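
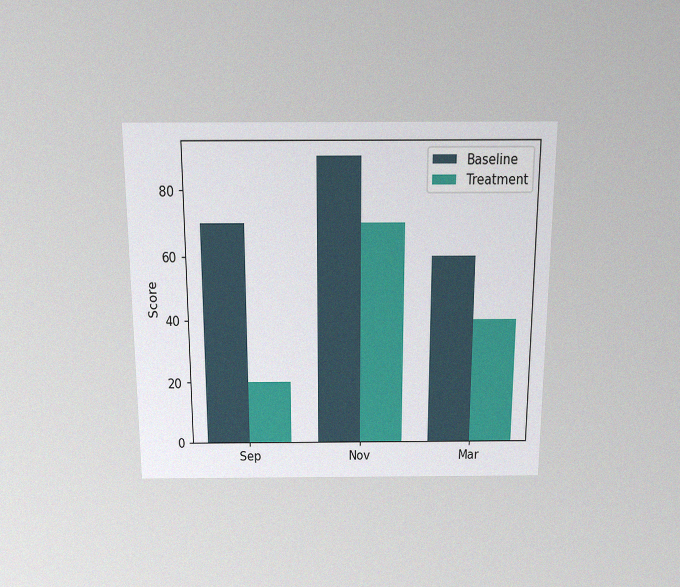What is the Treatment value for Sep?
The chart is viewed slightly from above, with some photo noise. The Treatment bar at Sep reaches 20 on the y-axis.

20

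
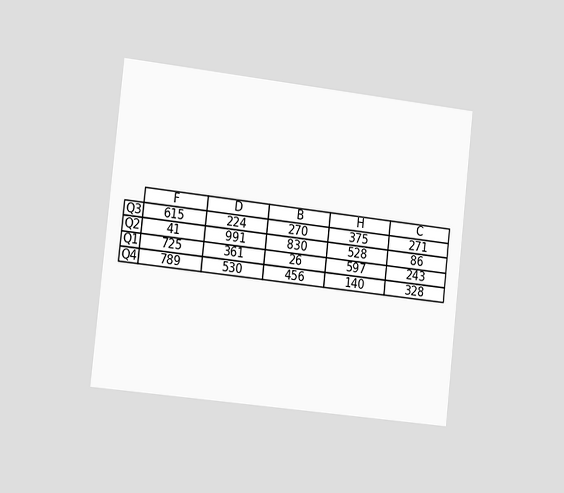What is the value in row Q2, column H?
The chart is tilted about 6° clockwise and viewed slightly from the left. The (Q2, H) cell reads 528.

528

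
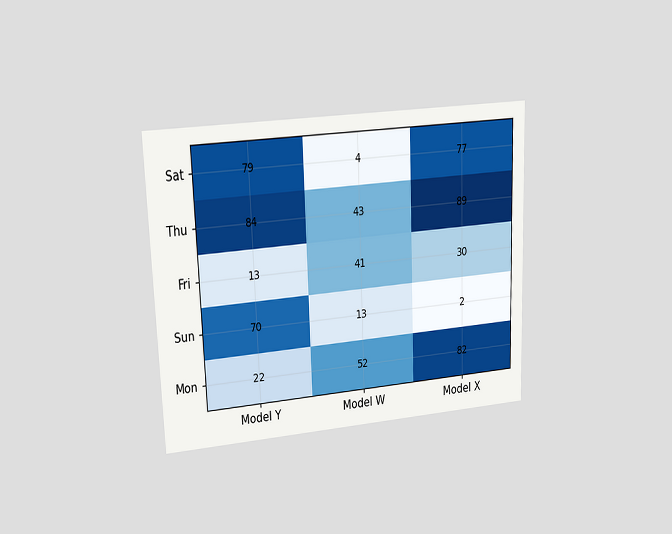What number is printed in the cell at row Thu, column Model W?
The chart is tilted about 2° counter-clockwise and viewed at a slight angle. The (Thu, Model W) cell reads 43.

43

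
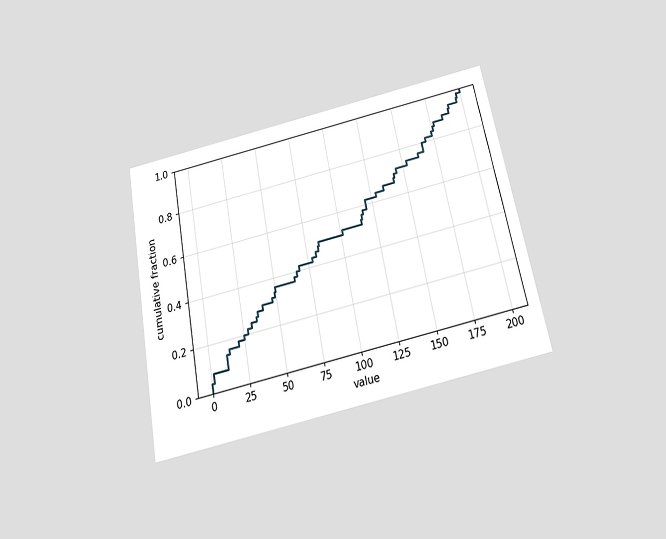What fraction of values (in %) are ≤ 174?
The chart is tilted about 11° counter-clockwise and viewed slightly from below. At x=174 the ECDF step is at 84%.

84%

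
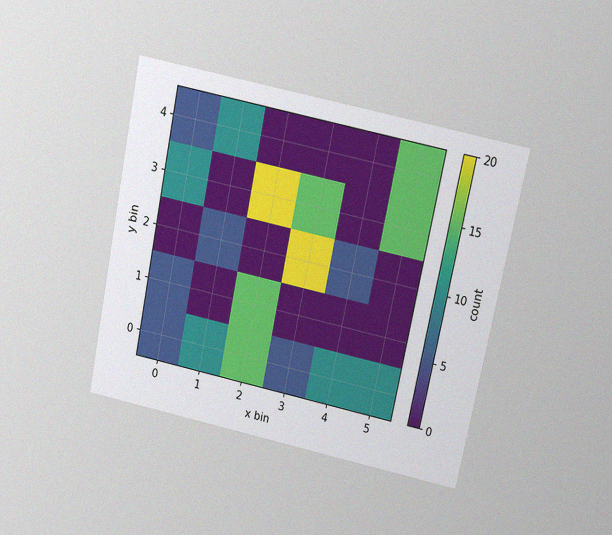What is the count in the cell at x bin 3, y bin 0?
5

The chart is tilted about 12° clockwise and viewed slightly from above, with some photo noise. Matching the cell (3, 0) against the colorbar gives 5.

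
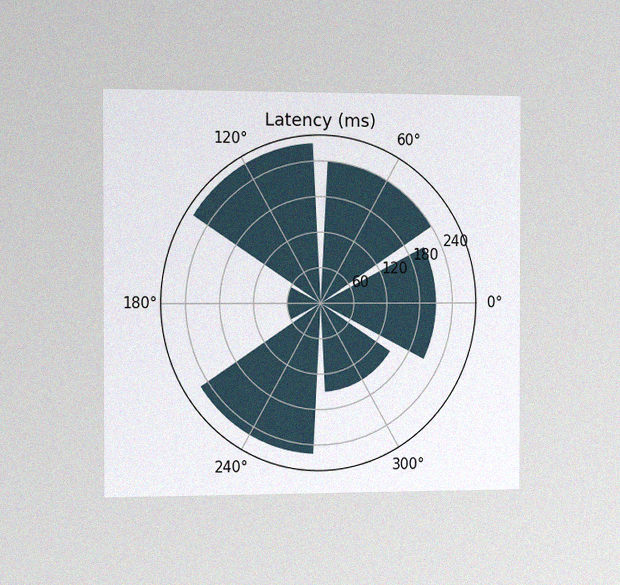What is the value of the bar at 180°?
60ms

The chart is viewed slightly from the left, with some photo noise. The bar at 180° reaches 60ms on the radial axis.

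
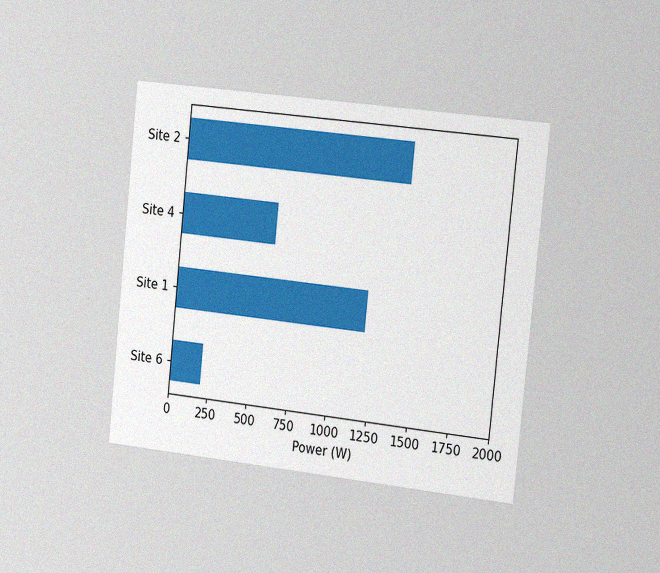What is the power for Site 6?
200W

The chart is tilted about 6° clockwise and viewed slightly from the right, with some photo noise. Reading along the chart's x-axis, the Site 6 bar reaches 200W.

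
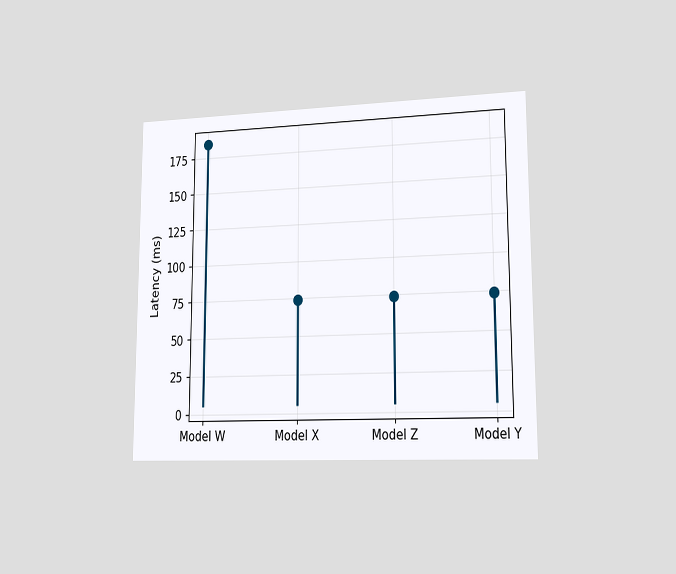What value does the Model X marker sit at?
74ms

The chart is viewed slightly from the right. The Model X marker sits at 74ms.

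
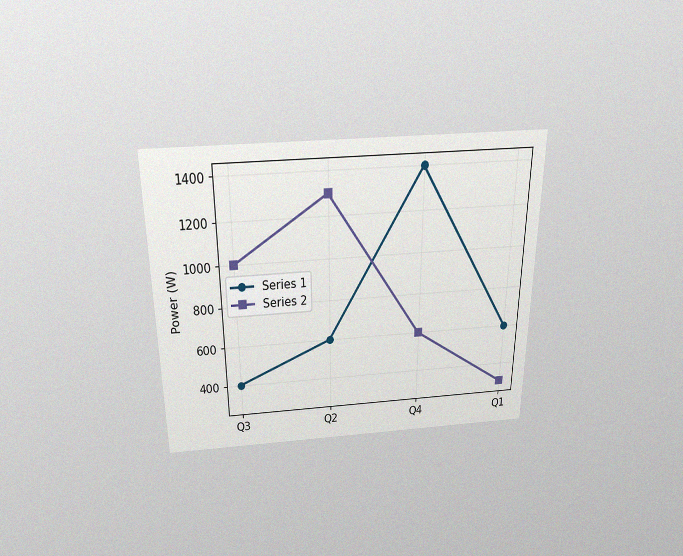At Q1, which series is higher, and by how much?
The chart is viewed slightly from above, with some photo noise. At Q1, Series 1 sits above the other line by 300W.

Series 1, by 300W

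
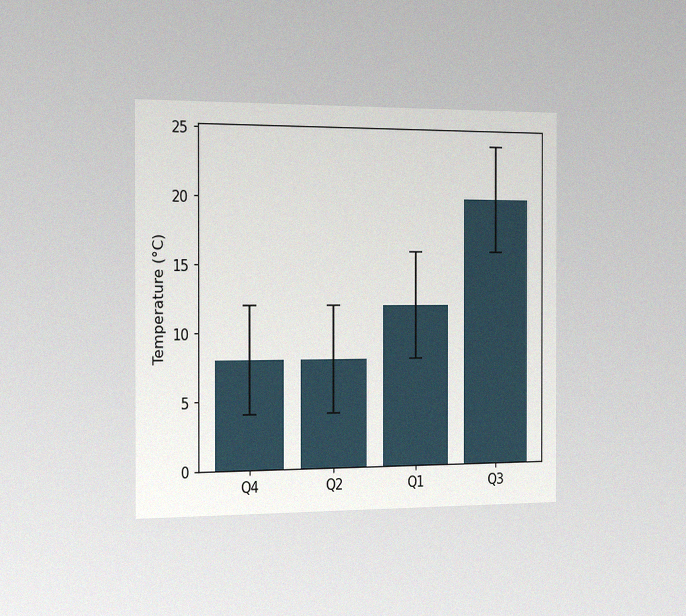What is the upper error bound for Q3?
24°C

The chart is viewed slightly from the left, with some photo noise. The Q3 bar's upper whisker reaches 24°C.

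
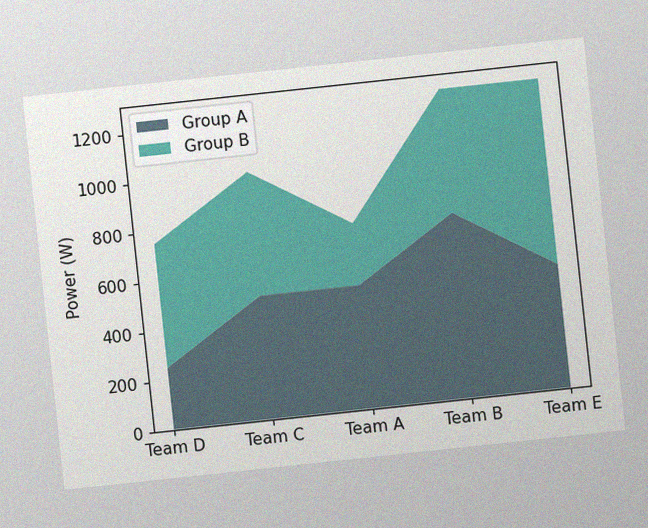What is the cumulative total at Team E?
The chart is tilted about 6° counter-clockwise, with some photo noise. The stacked total at Team E reaches 1250W.

1250W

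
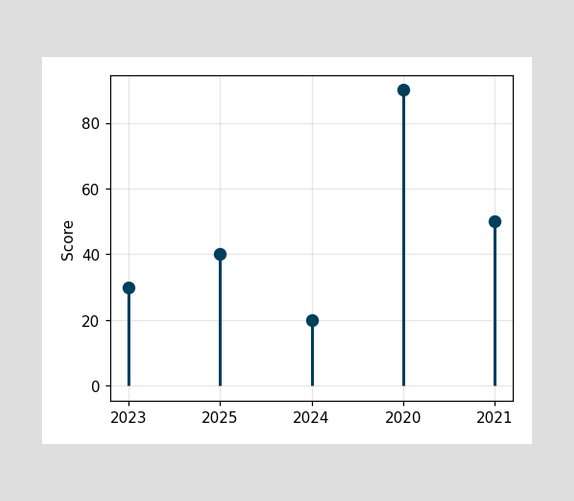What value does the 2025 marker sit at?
40

The 2025 marker sits at 40.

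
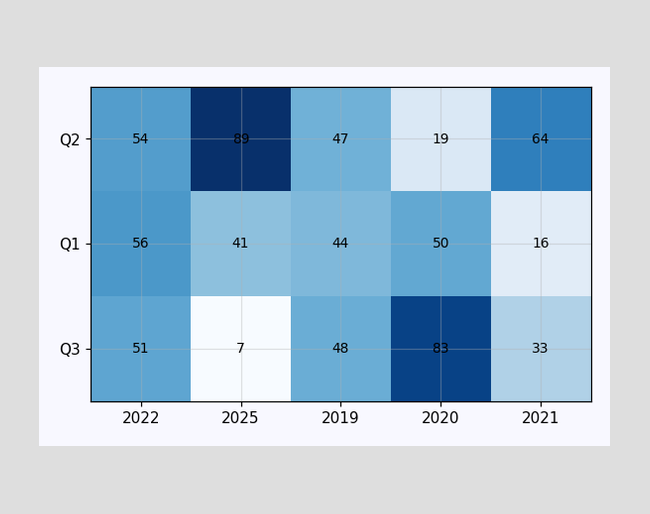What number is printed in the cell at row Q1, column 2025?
41

The (Q1, 2025) cell reads 41.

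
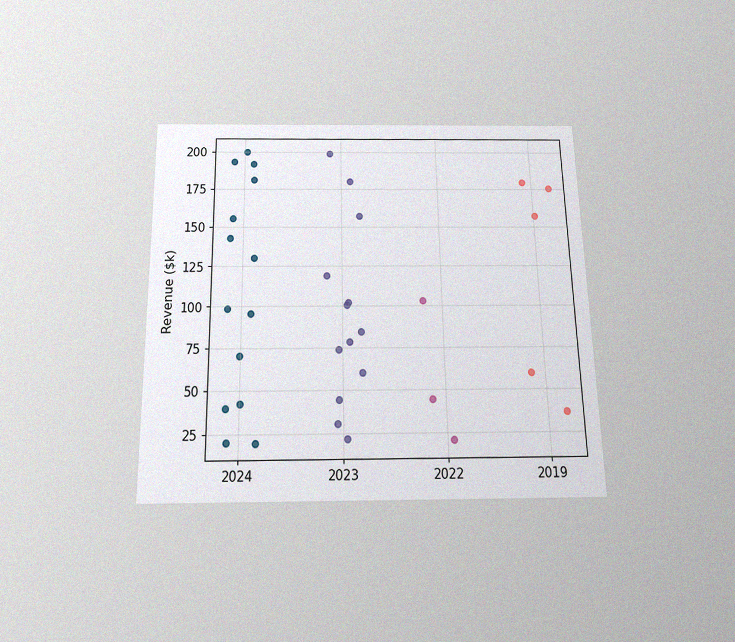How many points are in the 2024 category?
14

The chart is viewed slightly from below, with some photo noise. Counting the markers in the 2024 column gives 14.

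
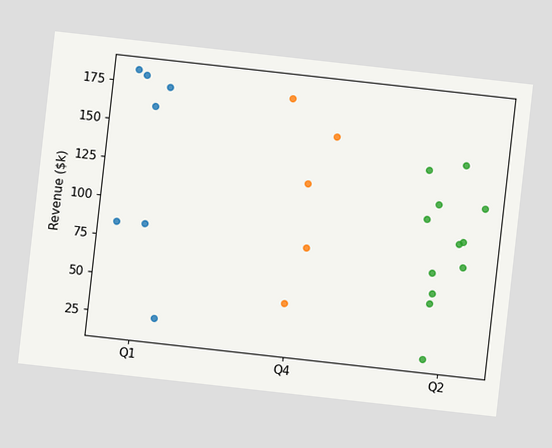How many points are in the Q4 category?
The chart is tilted about 6° clockwise. Counting the markers in the Q4 column gives 5.

5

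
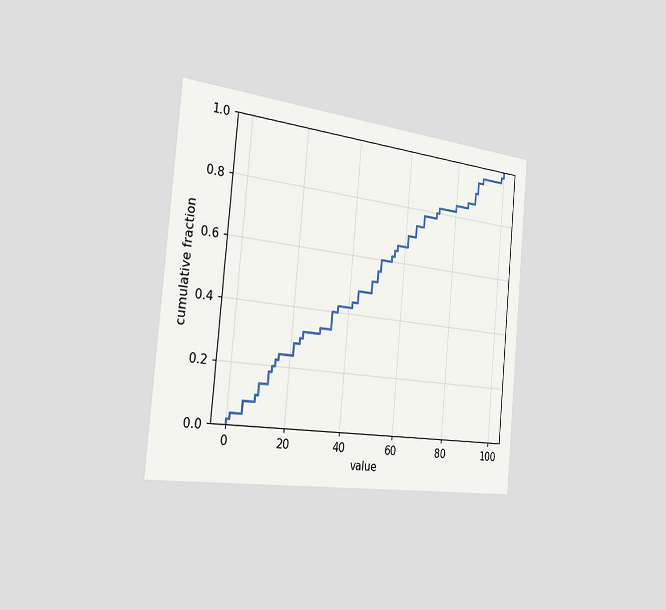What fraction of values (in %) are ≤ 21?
The chart is tilted about 5° clockwise and viewed slightly from the left. At x=21 the ECDF step is at 28%.

28%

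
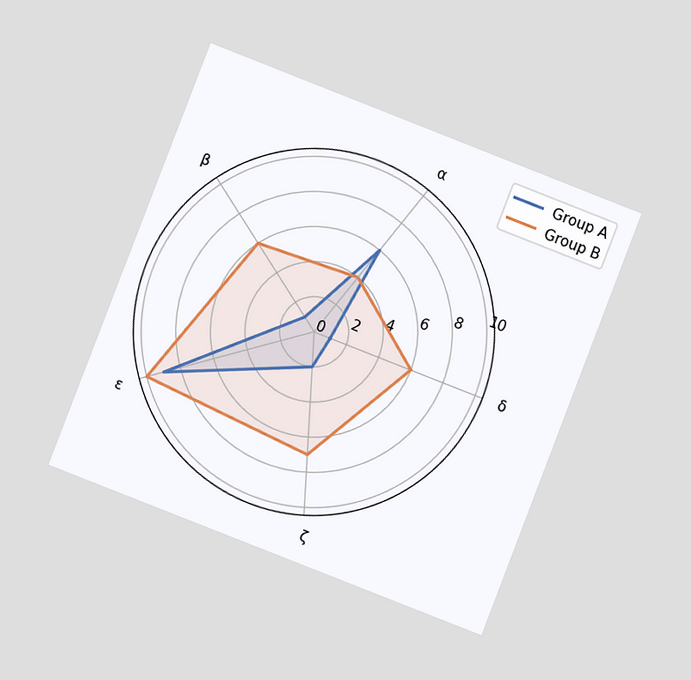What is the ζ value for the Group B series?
The chart is tilted about 21° clockwise and viewed at a slight angle. On the ζ axis, Group B reaches 7.

7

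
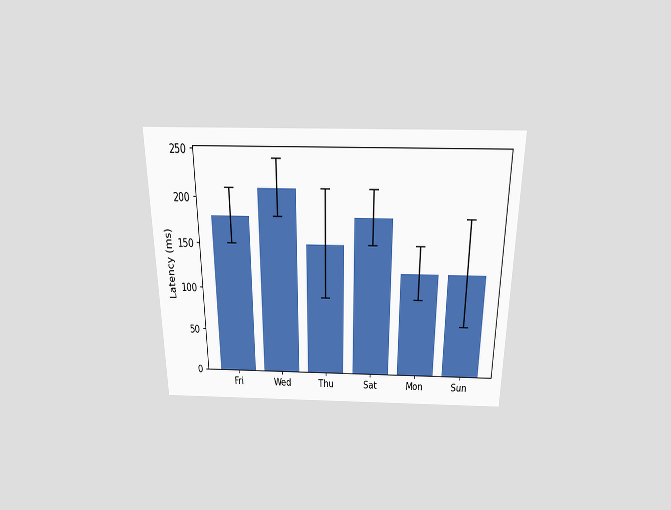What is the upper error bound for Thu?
210ms

The chart is viewed slightly from above. The Thu bar's upper whisker reaches 210ms.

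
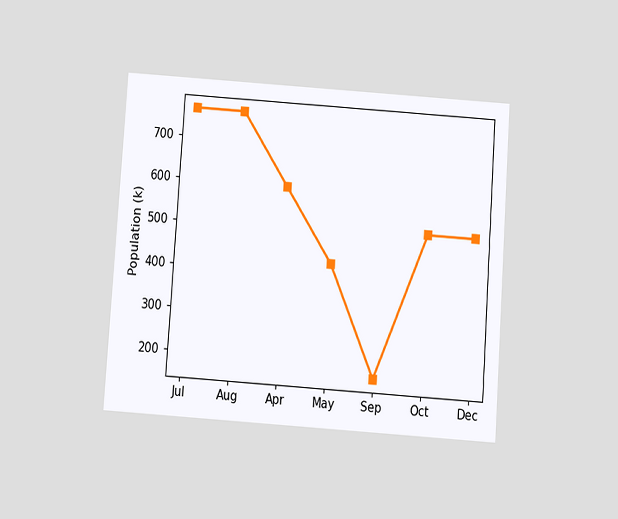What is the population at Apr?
595k

The chart is tilted about 4° clockwise and viewed slightly from below. At Apr, the line is at 595k.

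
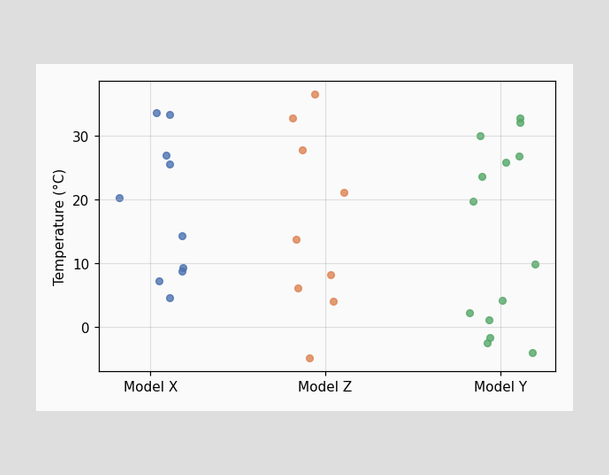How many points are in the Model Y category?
14

Counting the markers in the Model Y column gives 14.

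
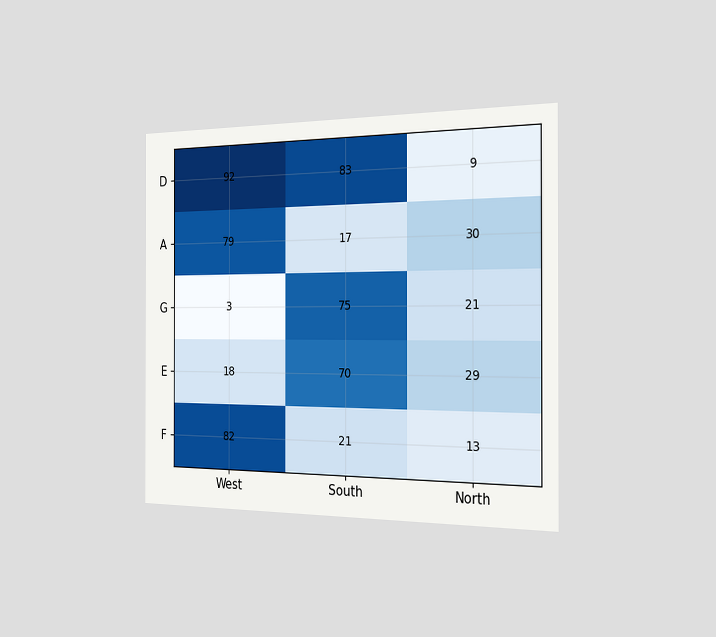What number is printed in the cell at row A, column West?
79

The chart is viewed slightly from the right. The (A, West) cell reads 79.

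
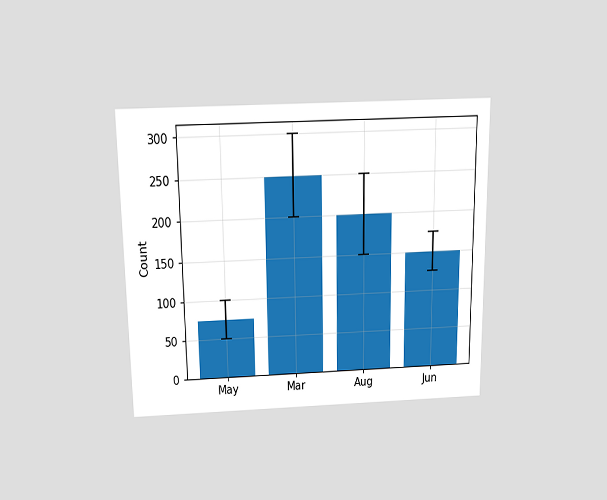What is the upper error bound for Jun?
The chart is viewed slightly from above. The Jun bar's upper whisker reaches 175.

175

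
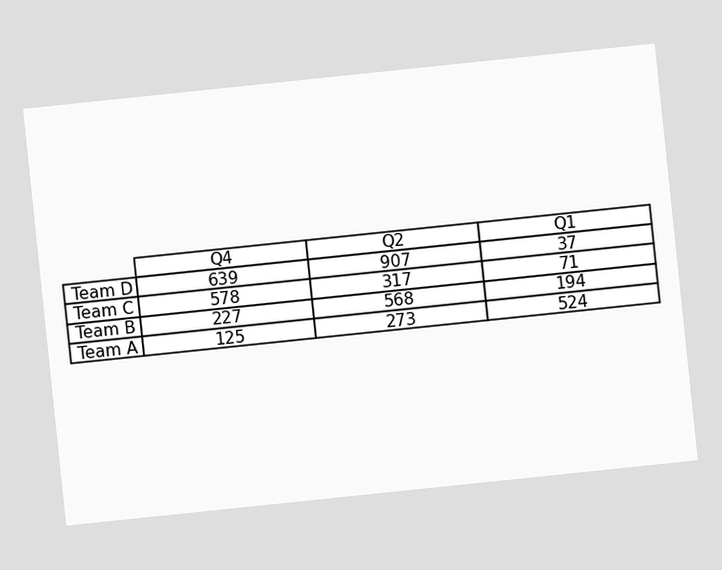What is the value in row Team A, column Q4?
125

The chart is tilted about 6° counter-clockwise. The (Team A, Q4) cell reads 125.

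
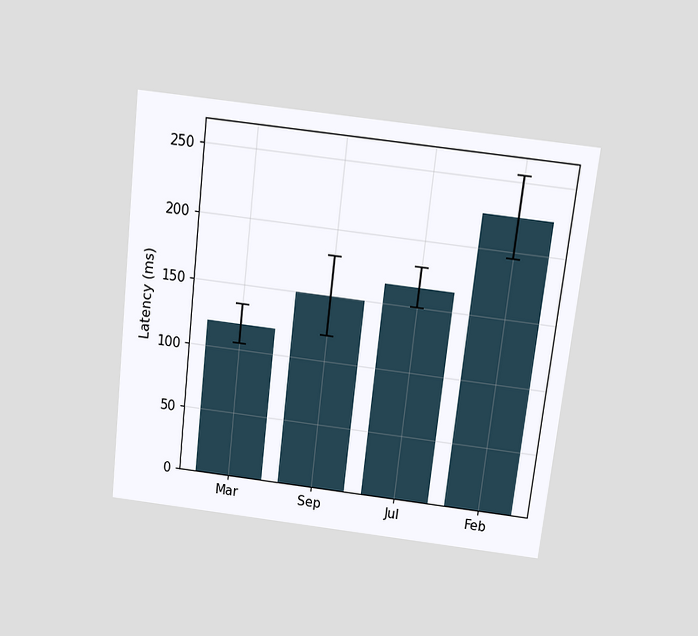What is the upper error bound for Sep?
The chart is tilted about 7° clockwise and viewed slightly from above. The Sep bar's upper whisker reaches 180ms.

180ms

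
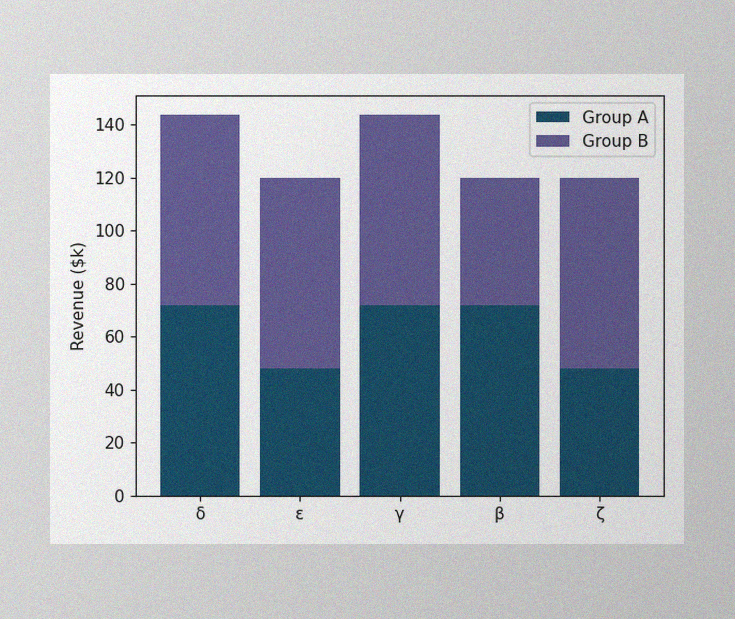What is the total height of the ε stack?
$120k

The image has some photo noise and uneven lighting. The ε stack's top reaches $120k on the y-axis.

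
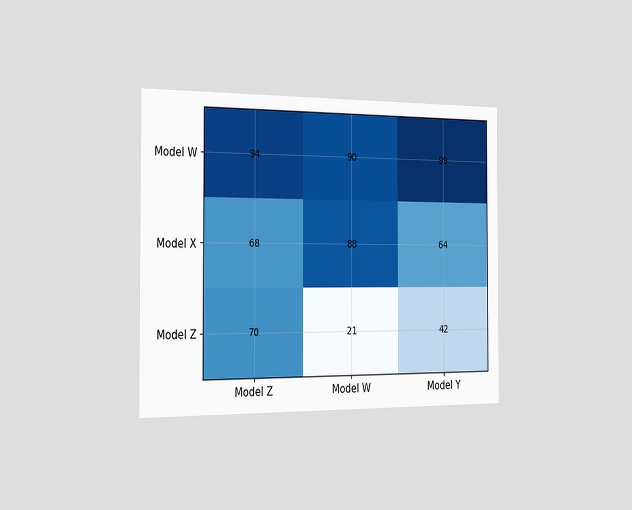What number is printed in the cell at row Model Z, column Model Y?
42

The chart is viewed slightly from the left. The (Model Z, Model Y) cell reads 42.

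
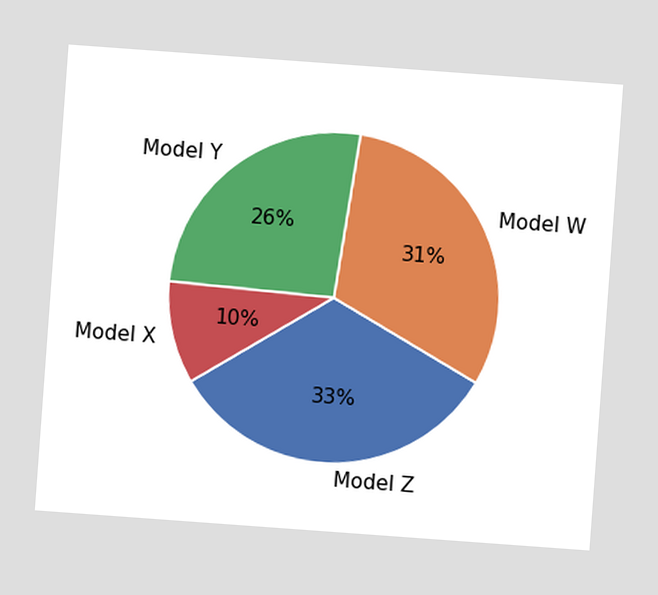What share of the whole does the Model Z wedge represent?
33%

The chart is tilted about 4° clockwise. The Model Z slice takes up 33% of the pie.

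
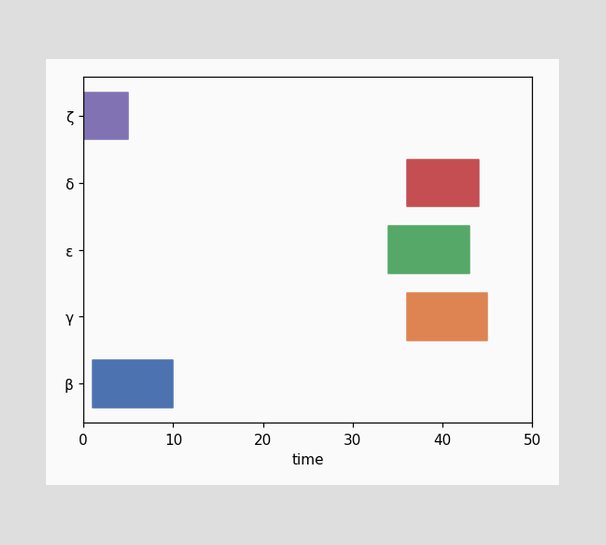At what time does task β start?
The β bar begins at t=1.

1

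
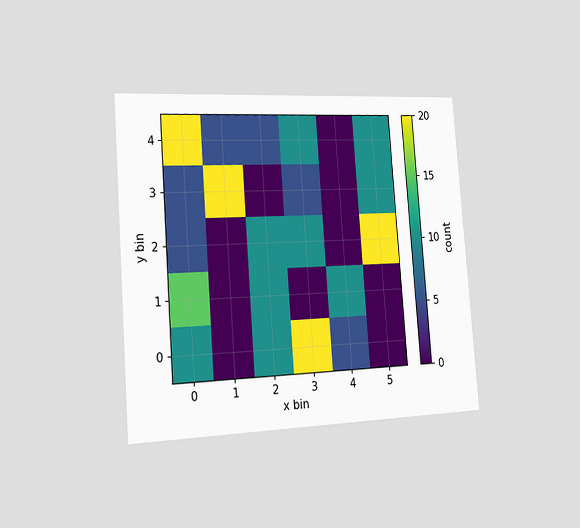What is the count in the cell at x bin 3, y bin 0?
20

The chart is tilted about 4° counter-clockwise and viewed slightly from the left. Matching the cell (3, 0) against the colorbar gives 20.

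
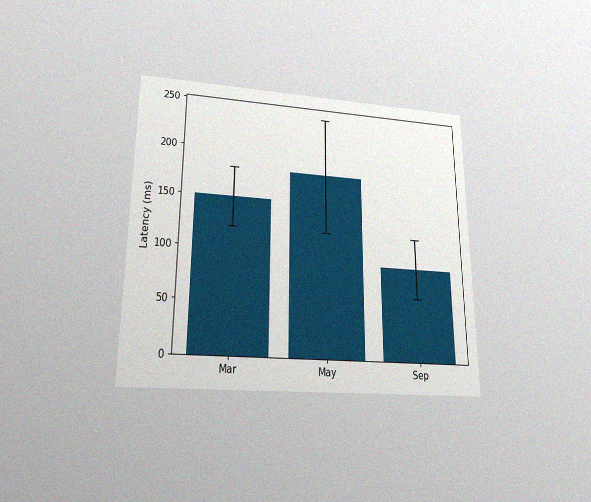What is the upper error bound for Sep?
The chart is viewed slightly from below, with some photo noise. The Sep bar's upper whisker reaches 120ms.

120ms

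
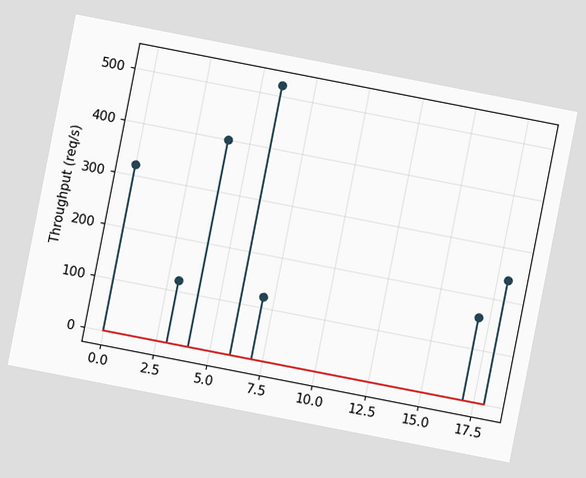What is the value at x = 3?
The chart is tilted about 11° clockwise. The stem at x=3 reaches 120req/s.

120req/s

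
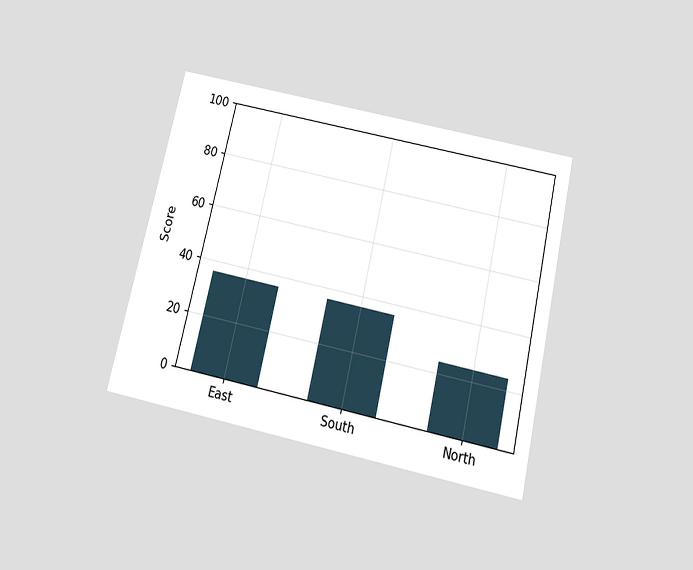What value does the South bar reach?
The chart is tilted about 13° clockwise and viewed slightly from below. Reading along the chart's y-axis, the South bar reaches 36.

36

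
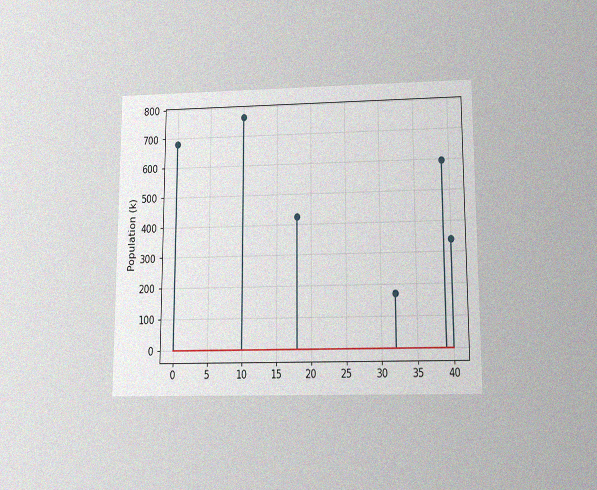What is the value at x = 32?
The chart is viewed slightly from below, with some photo noise. The stem at x=32 reaches 170k.

170k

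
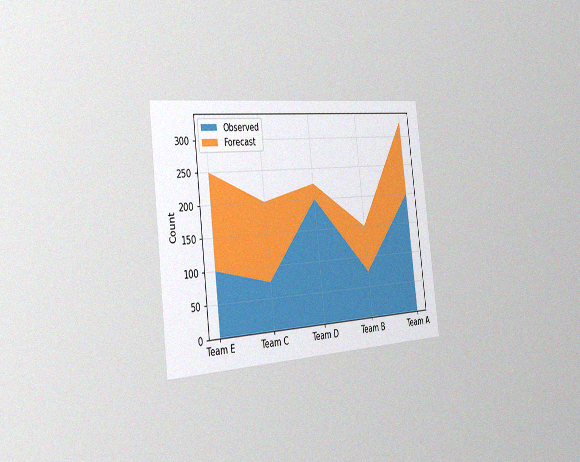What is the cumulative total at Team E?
250

The chart is tilted about 7° counter-clockwise and viewed slightly from the left, with some photo noise. The stacked total at Team E reaches 250.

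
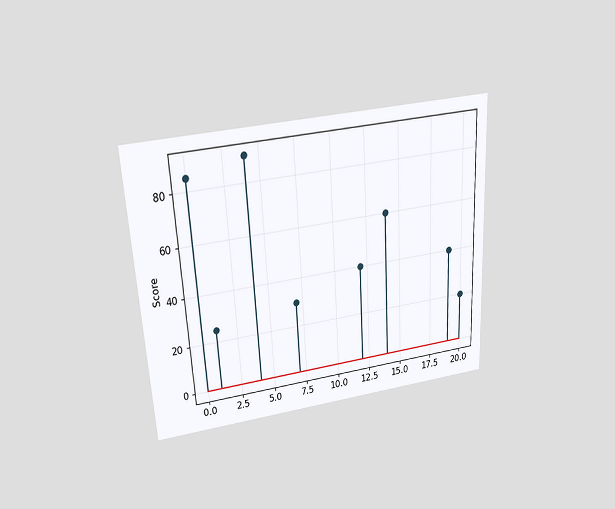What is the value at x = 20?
The chart is tilted about 3° counter-clockwise and viewed slightly from above. The stem at x=20 reaches 20.

20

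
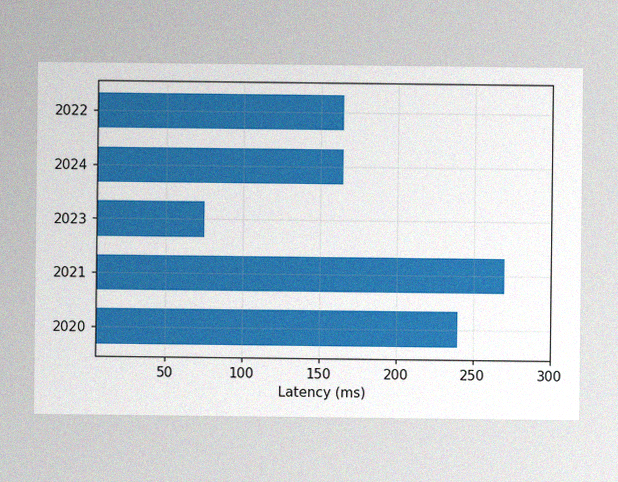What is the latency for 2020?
The image has some photo noise and uneven lighting. Reading along the chart's x-axis, the 2020 bar reaches 240ms.

240ms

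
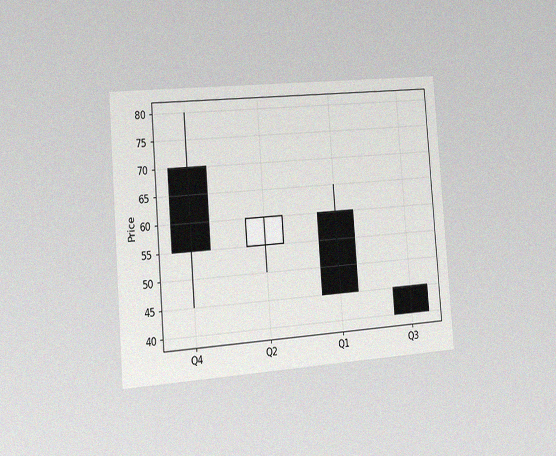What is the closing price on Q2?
The chart is tilted about 4° counter-clockwise and viewed slightly from the left, with some photo noise. The Q2 candle closes at 60.

60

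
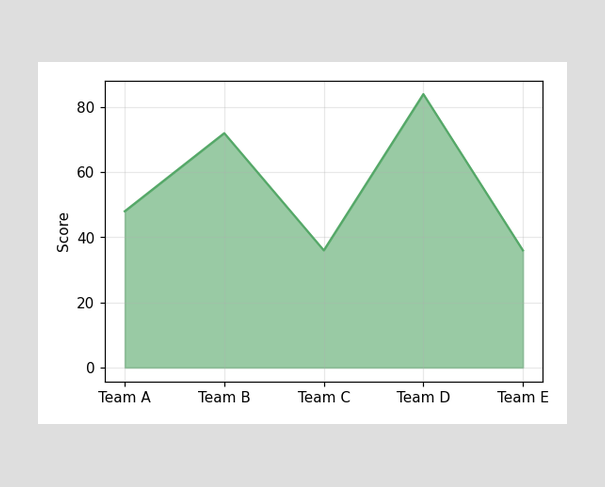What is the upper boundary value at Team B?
72

At Team B the upper boundary is at 72.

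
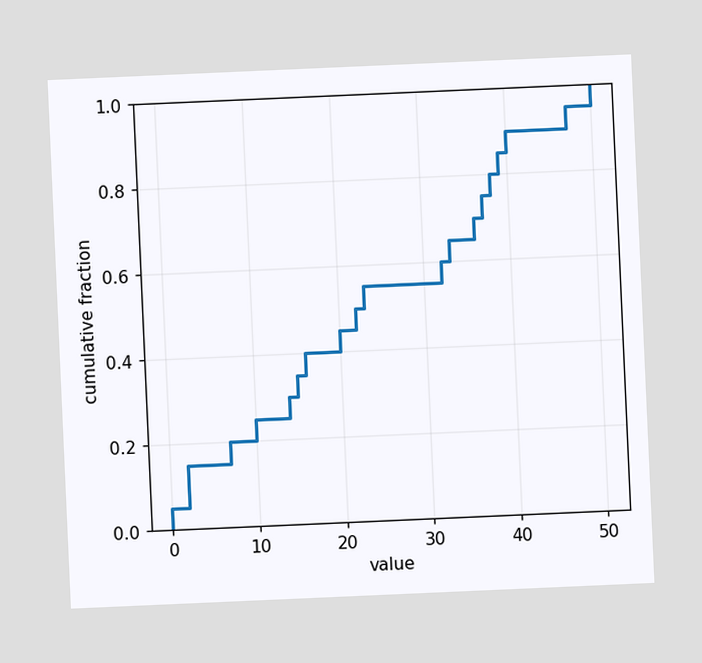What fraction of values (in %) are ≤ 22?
The chart is tilted about 3° counter-clockwise. At x=22 the ECDF step is at 50%.

50%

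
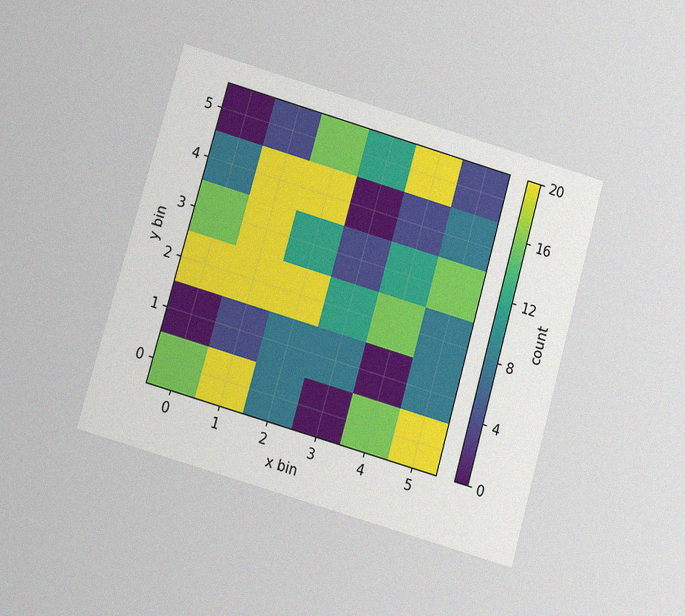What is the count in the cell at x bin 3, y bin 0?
0

The chart is tilted about 16° clockwise and viewed slightly from below, with some photo noise. Matching the cell (3, 0) against the colorbar gives 0.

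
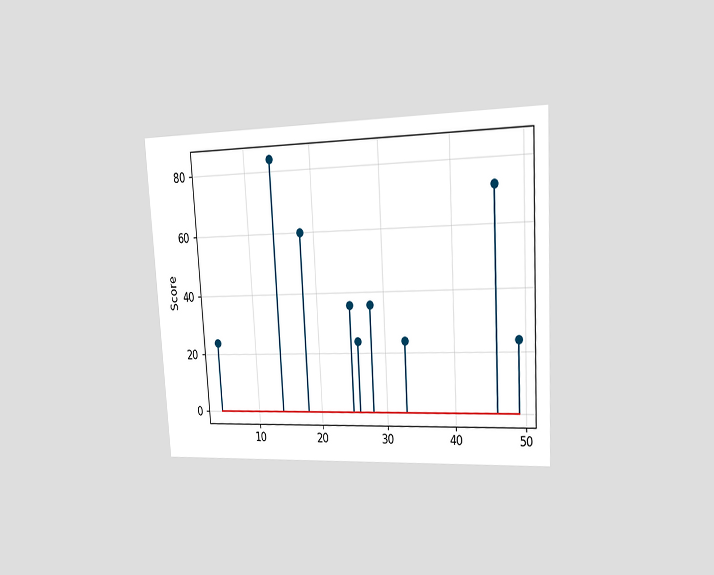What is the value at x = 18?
The chart is tilted about 3° counter-clockwise and viewed slightly from the right. The stem at x=18 reaches 60.

60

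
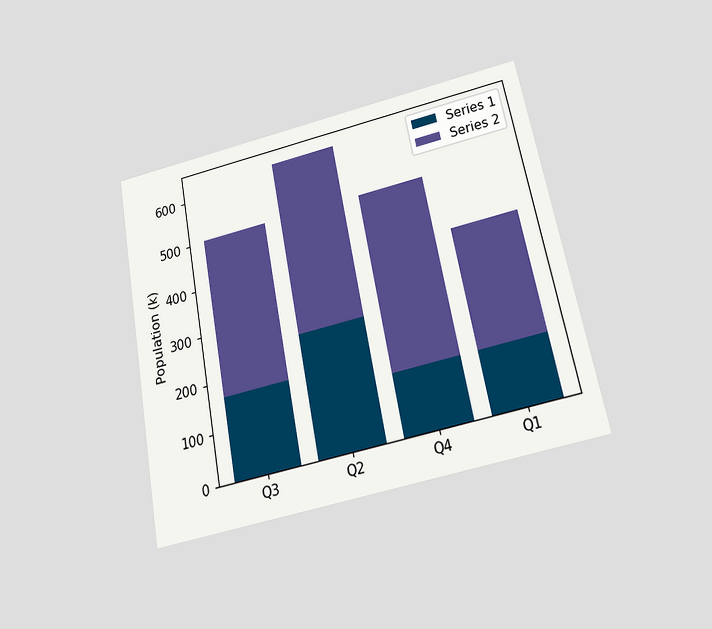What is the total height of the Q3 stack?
The chart is tilted about 11° counter-clockwise and viewed slightly from below. The Q3 stack's top reaches 504k on the y-axis.

504k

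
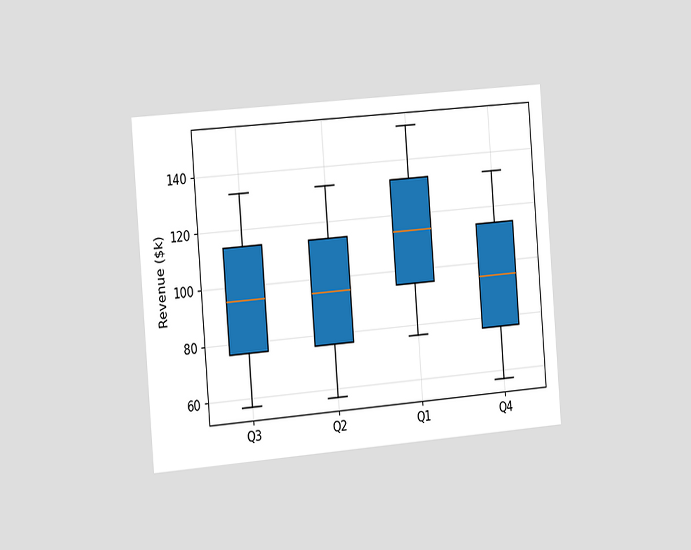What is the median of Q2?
The chart is tilted about 5° counter-clockwise and viewed slightly from the left. The median line in the Q2 box sits at $95k.

$95k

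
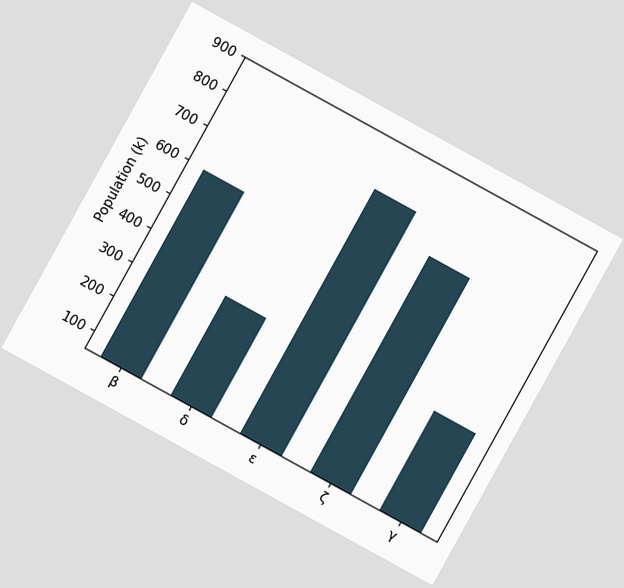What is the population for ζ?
The chart is tilted about 29° clockwise. Reading along the chart's y-axis, the ζ bar reaches 680k.

680k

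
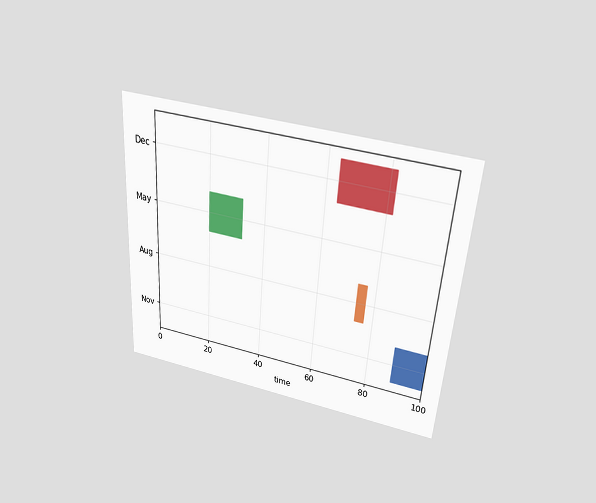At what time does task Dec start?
64

The chart is tilted about 4° clockwise and viewed slightly from above. The Dec bar begins at t=64.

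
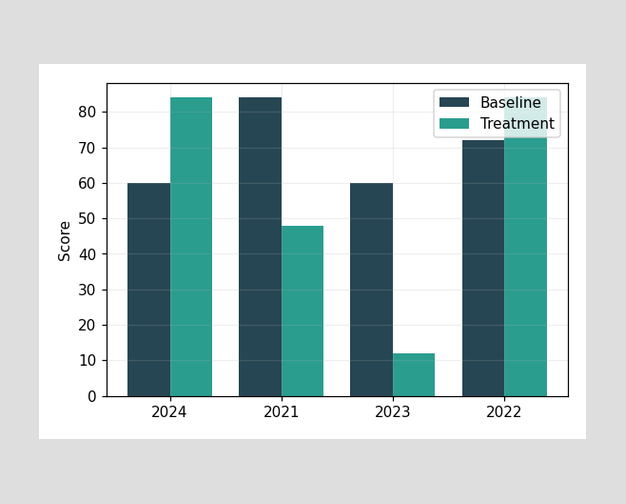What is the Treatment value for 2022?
84

The Treatment bar at 2022 reaches 84 on the y-axis.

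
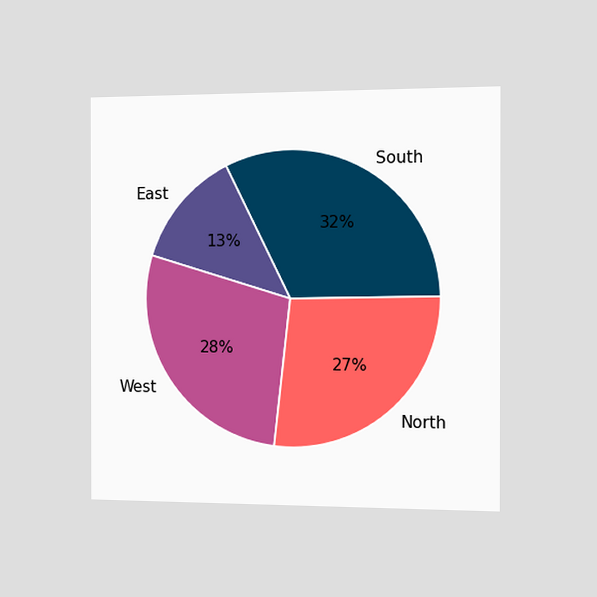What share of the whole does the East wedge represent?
The chart is viewed slightly from the right. The East slice takes up 13% of the pie.

13%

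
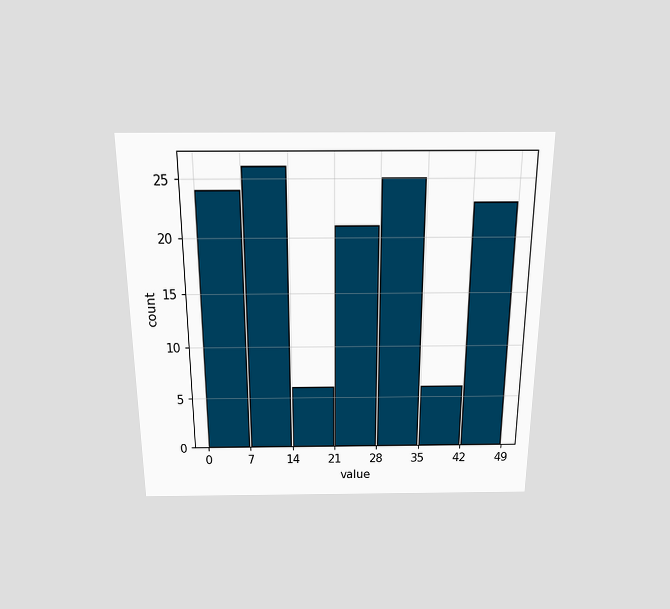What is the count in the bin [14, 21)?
The chart is viewed slightly from above. The [14, 21) bin has height 6.

6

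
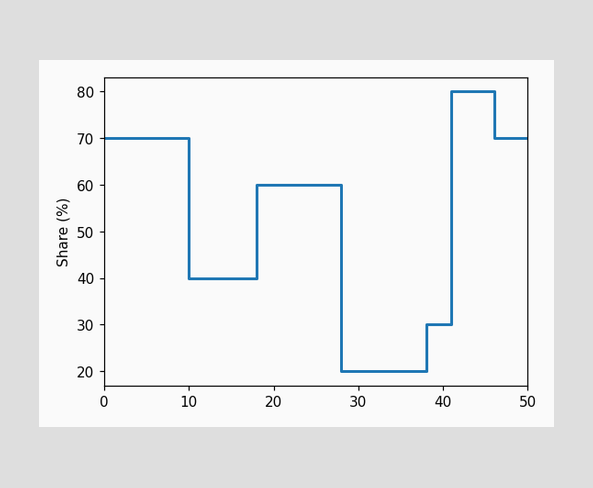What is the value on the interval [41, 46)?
80%

On [41, 46) the step sits at 80%.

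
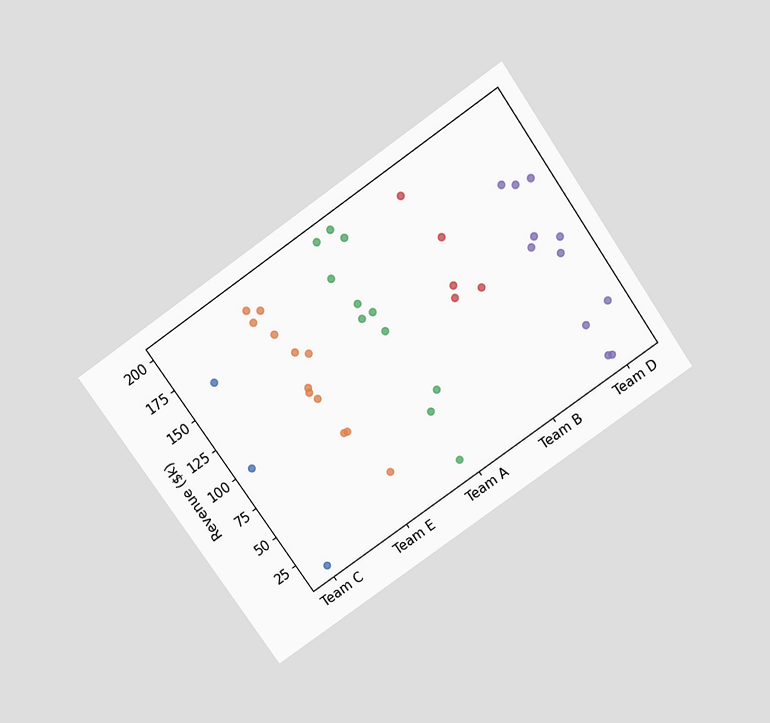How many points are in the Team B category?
5

The chart is tilted about 35° counter-clockwise and viewed slightly from above. Counting the markers in the Team B column gives 5.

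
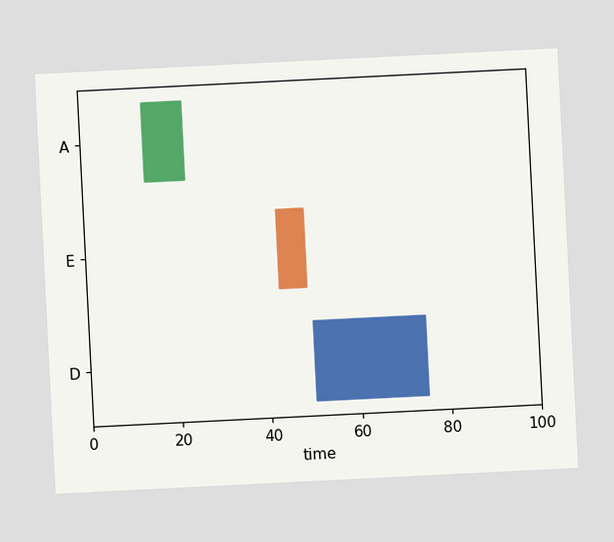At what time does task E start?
The chart is tilted about 3° counter-clockwise. The E bar begins at t=43.

43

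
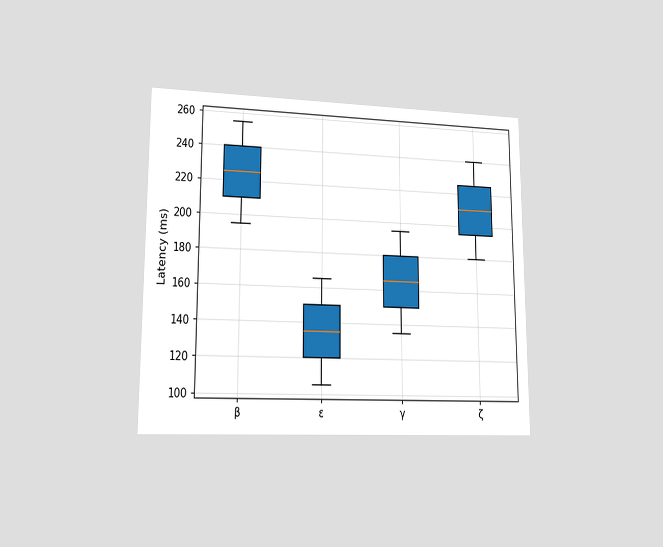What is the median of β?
The chart is viewed at a slight angle. The median line in the β box sits at 225ms.

225ms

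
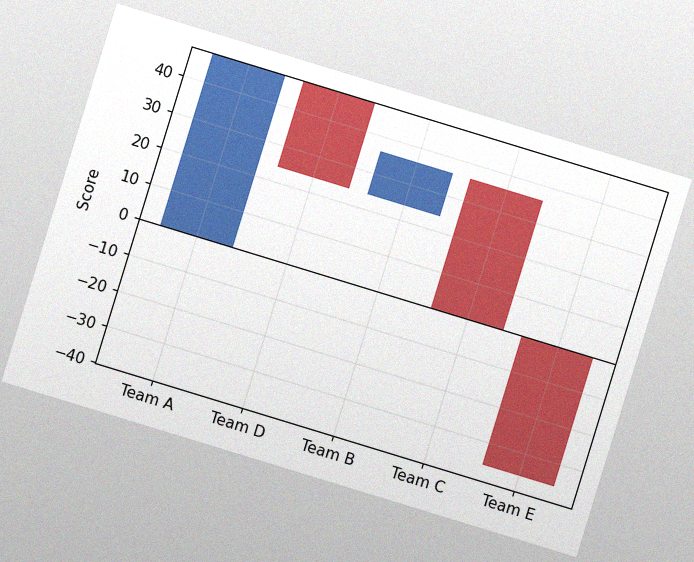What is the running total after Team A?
48

The chart is tilted about 17° clockwise, with some photo noise. After Team A the running total reaches 48.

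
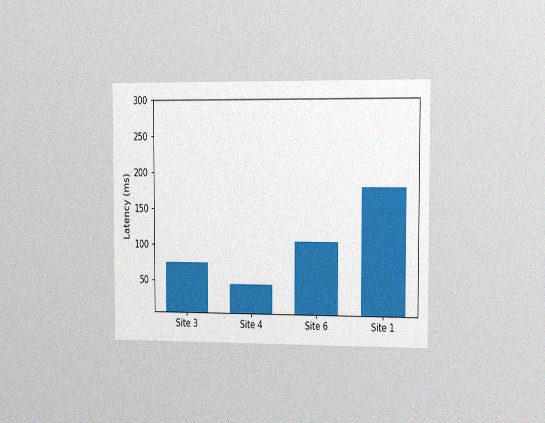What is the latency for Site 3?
75ms

The chart is viewed slightly from the right, with some photo noise. Reading along the chart's y-axis, the Site 3 bar reaches 75ms.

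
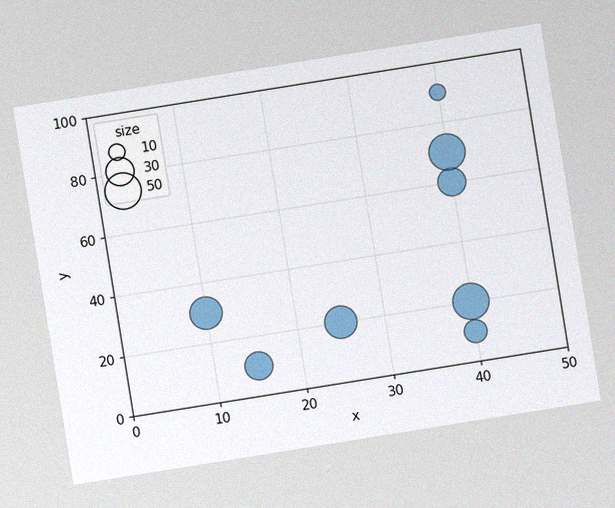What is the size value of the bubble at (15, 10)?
The chart is tilted about 9° counter-clockwise, with some photo noise. Matching the bubble at (15, 10) against the size legend gives 30.

30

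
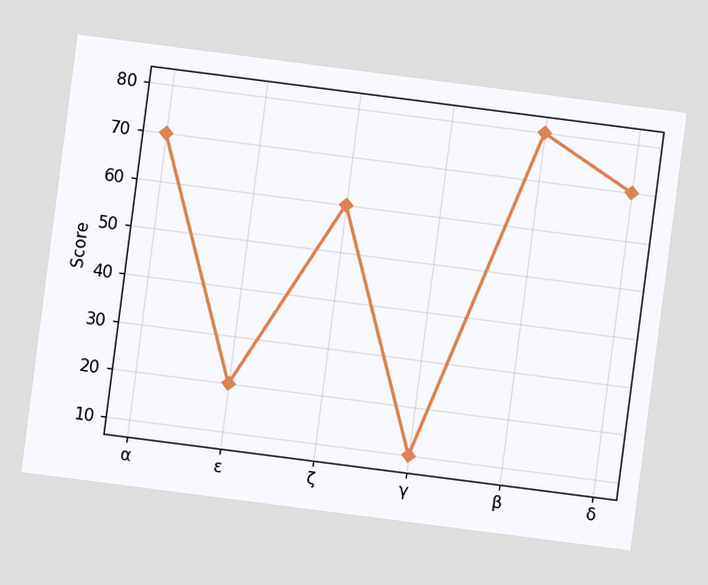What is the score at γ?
The chart is tilted about 7° clockwise. At γ, the line is at 10.

10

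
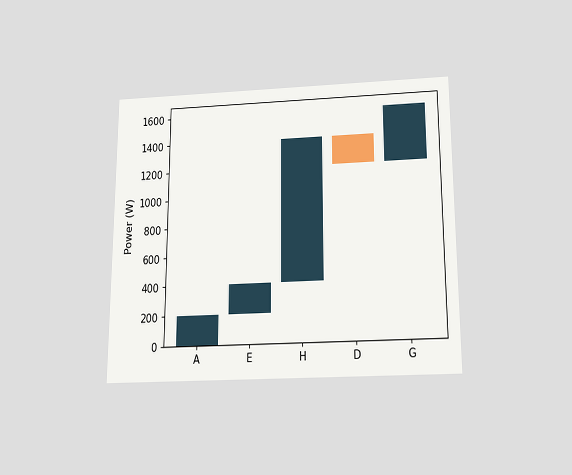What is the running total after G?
The chart is viewed slightly from below. After G the running total reaches 1600W.

1600W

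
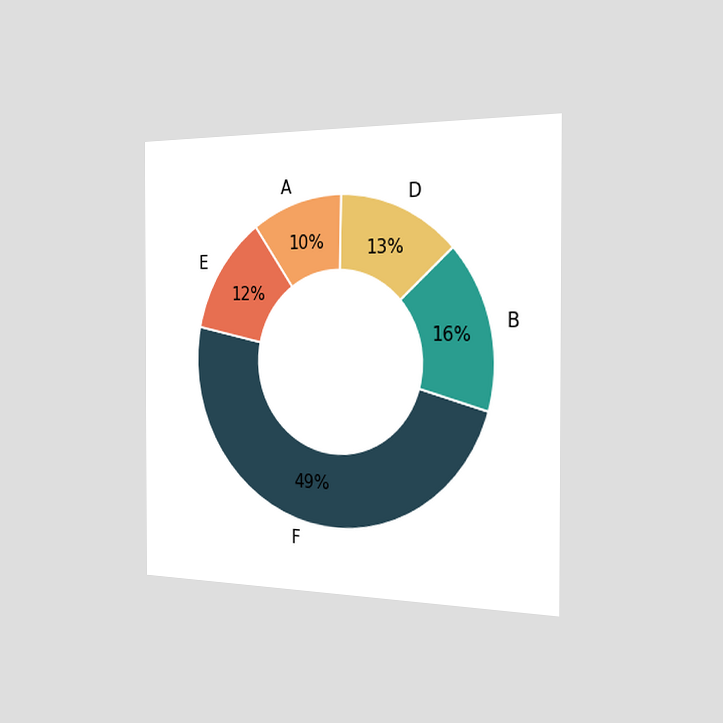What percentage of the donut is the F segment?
The chart is viewed slightly from the right. The F segment takes up 49% of the ring.

49%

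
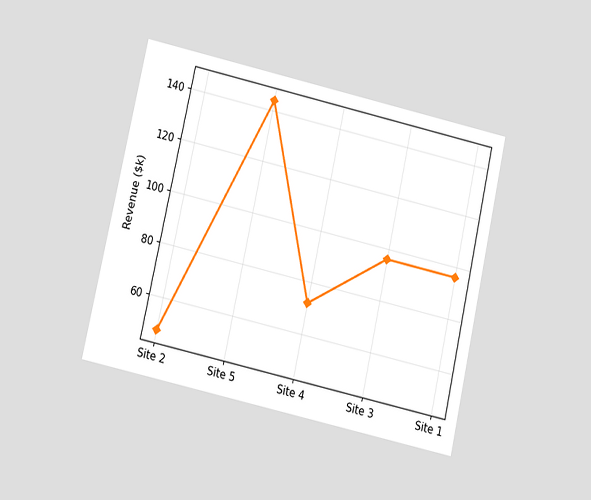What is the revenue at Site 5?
The chart is tilted about 13° clockwise and viewed at a slight angle. At Site 5, the line is at $144k.

$144k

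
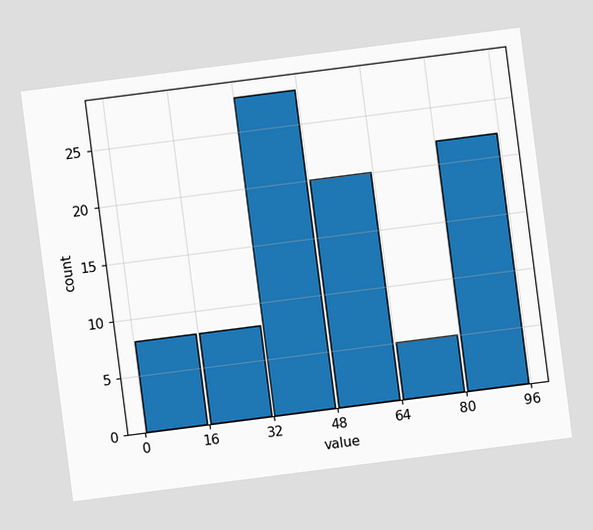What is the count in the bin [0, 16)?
The chart is tilted about 7° counter-clockwise. The [0, 16) bin has height 8.

8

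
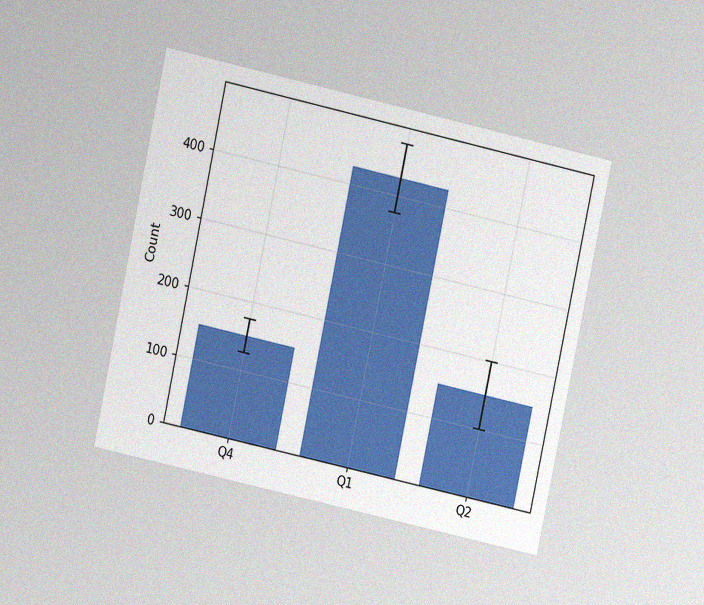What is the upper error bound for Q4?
The chart is tilted about 12° clockwise and viewed at a slight angle, with some photo noise. The Q4 bar's upper whisker reaches 175.

175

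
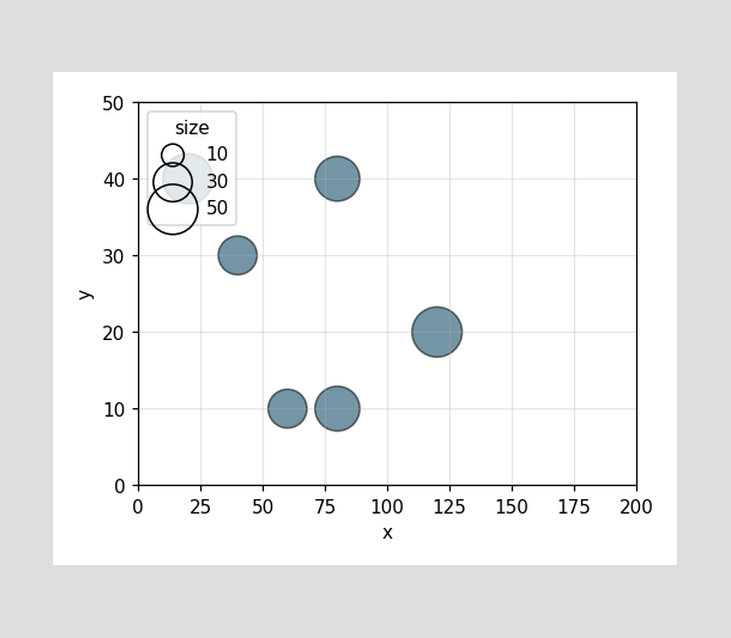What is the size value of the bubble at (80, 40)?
40

Matching the bubble at (80, 40) against the size legend gives 40.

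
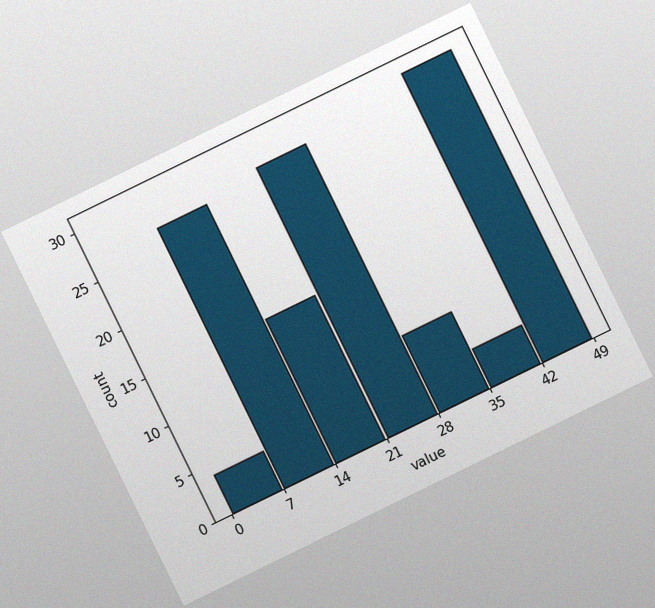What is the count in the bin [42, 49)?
30

The chart is tilted about 26° counter-clockwise, with some photo noise. The [42, 49) bin has height 30.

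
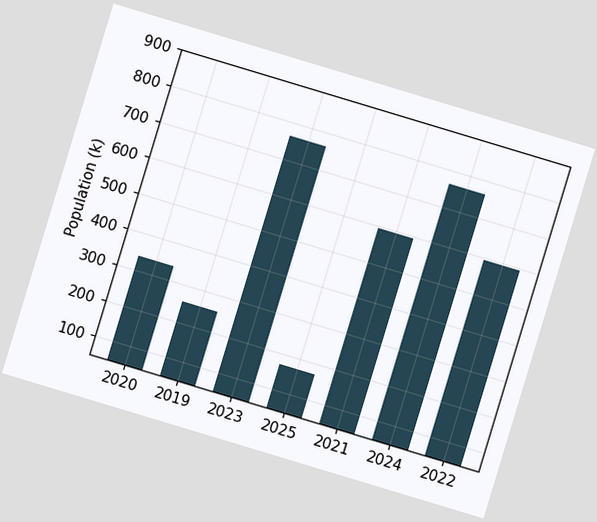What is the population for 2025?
The chart is tilted about 17° clockwise. Reading along the chart's y-axis, the 2025 bar reaches 170k.

170k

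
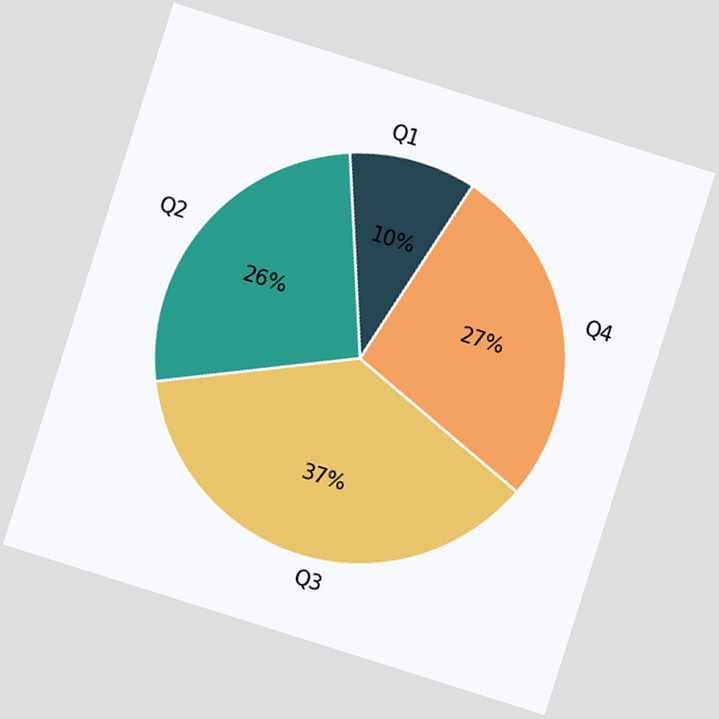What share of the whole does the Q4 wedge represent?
27%

The chart is tilted about 17° clockwise. The Q4 slice takes up 27% of the pie.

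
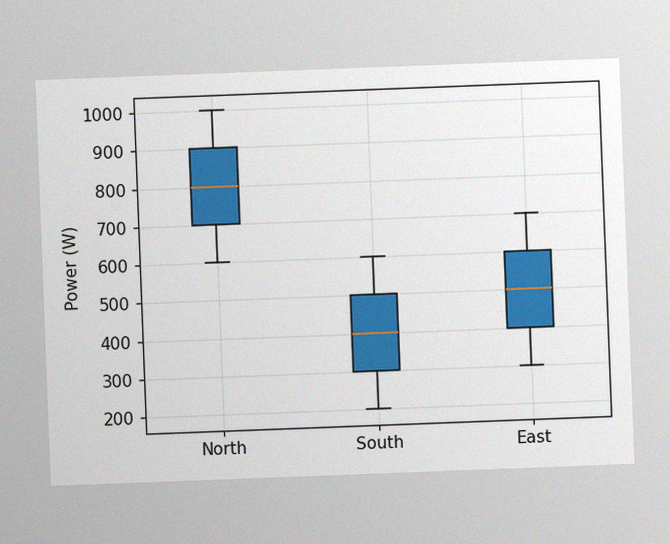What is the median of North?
800W

The chart is tilted about 2° counter-clockwise, with some photo noise. The median line in the North box sits at 800W.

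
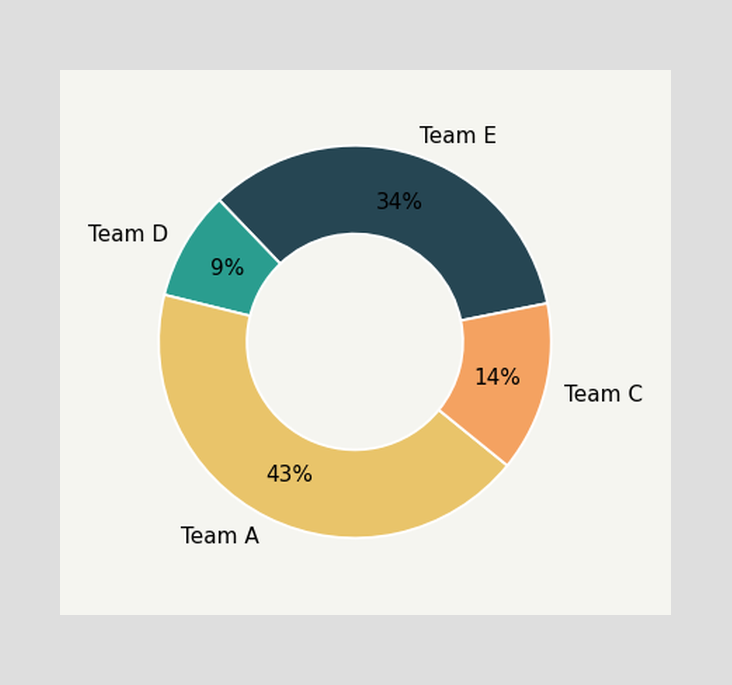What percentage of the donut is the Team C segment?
The Team C segment takes up 14% of the ring.

14%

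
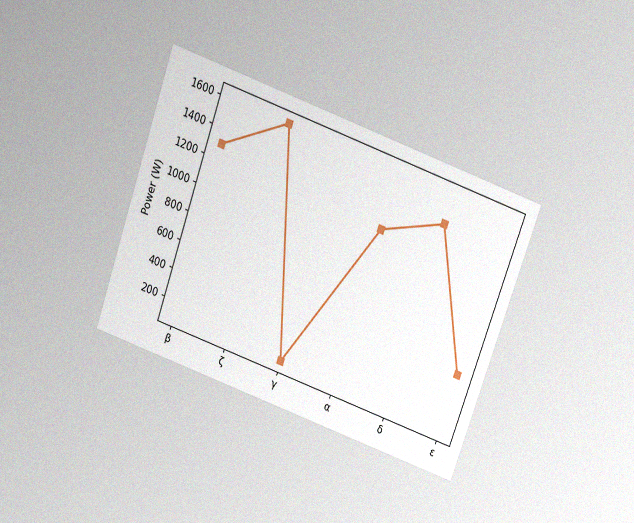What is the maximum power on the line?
1600W

The chart is tilted about 20° clockwise and viewed slightly from above, with some photo noise. The highest point is at ζ, and reading across to the y-axis gives 1600W.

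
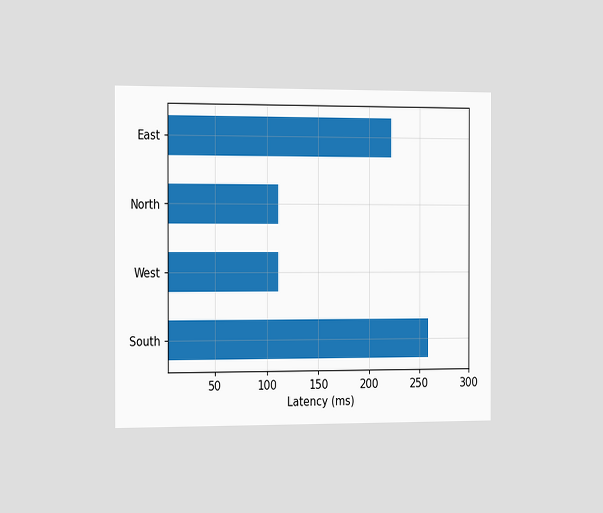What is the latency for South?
259ms

The chart is viewed slightly from the left. Reading along the chart's x-axis, the South bar reaches 259ms.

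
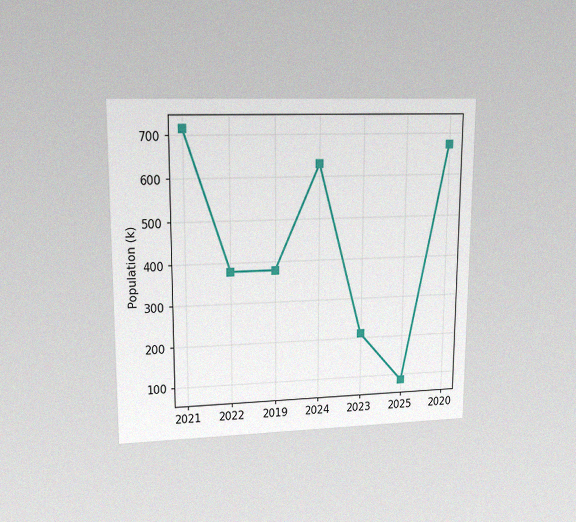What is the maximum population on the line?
714k

The chart is viewed at a slight angle, with some photo noise. The highest point is at 2021, and reading across to the y-axis gives 714k.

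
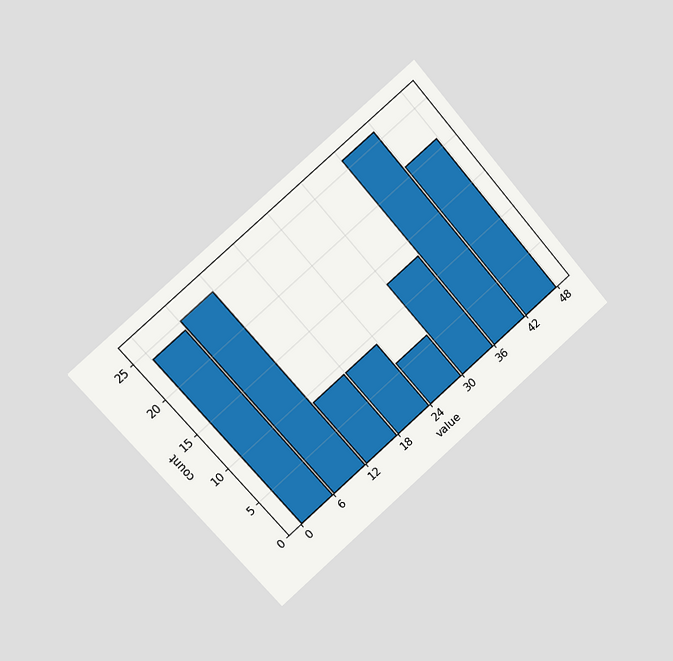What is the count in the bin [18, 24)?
9

The chart is tilted about 41° counter-clockwise and viewed slightly from the left. The [18, 24) bin has height 9.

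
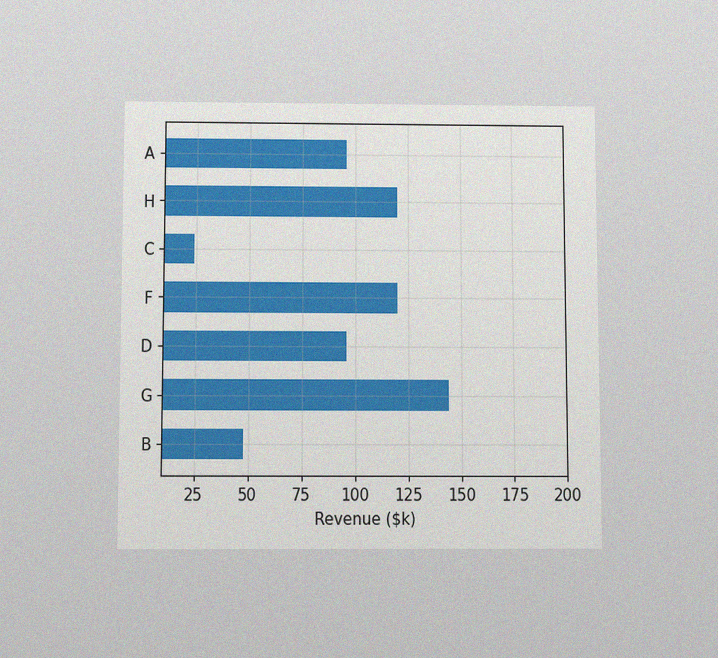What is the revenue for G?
$144k

The chart is viewed slightly from below, with some photo noise. Reading along the chart's x-axis, the G bar reaches $144k.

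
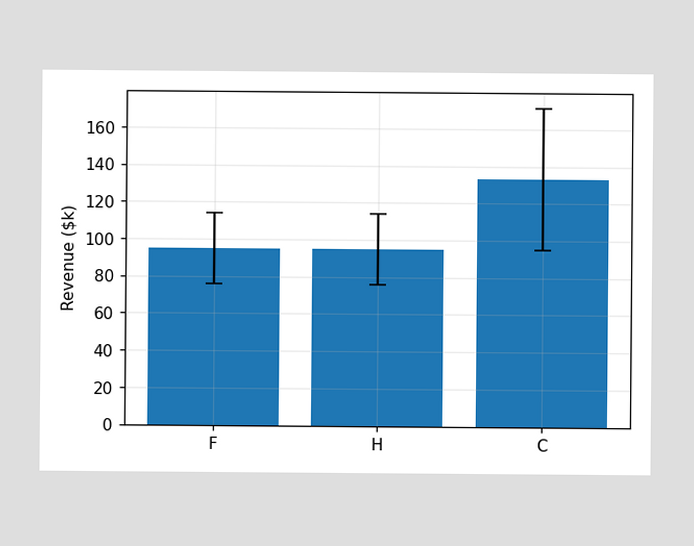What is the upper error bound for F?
$114k

The F bar's upper whisker reaches $114k.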